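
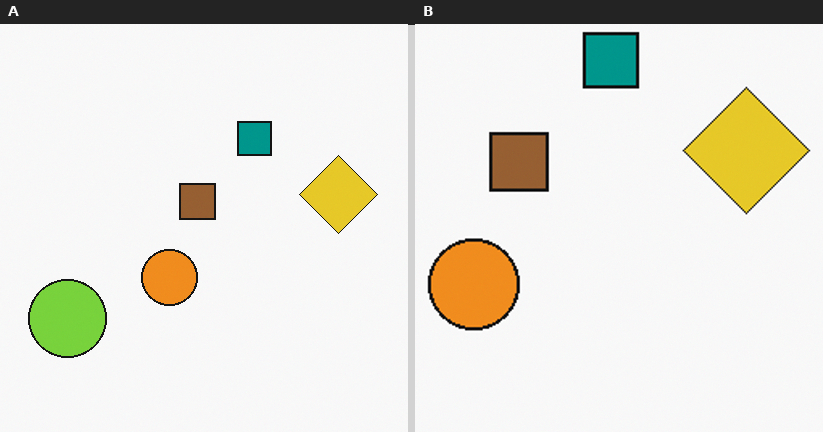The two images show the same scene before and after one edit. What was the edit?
The transformation is: cropped to a modestly smaller region and rescaled.

The visible shapes are larger and the field of view is narrower; shapes near the original edges may be partly or wholly outside the frame — a crop-and-rescale.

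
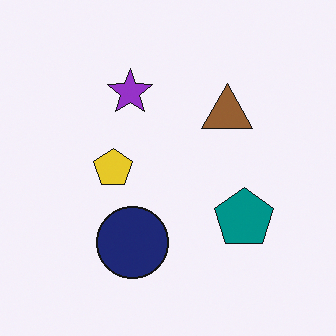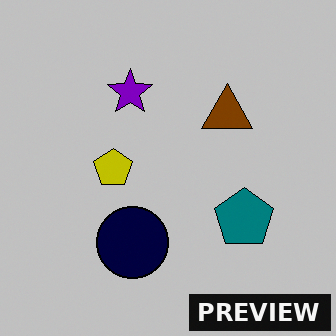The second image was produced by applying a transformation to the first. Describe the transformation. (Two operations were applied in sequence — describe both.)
This is the original image heavily posterized to just a handful of flat colors, then watermarked with the text "PREVIEW" in the lower-right corner.

Each flat color has snapped to a coarser quantized level — most visibly, the near-white background has dropped to a flat grey. A dark label reading "PREVIEW" appears in the lower-right corner.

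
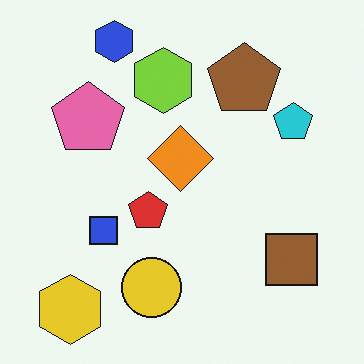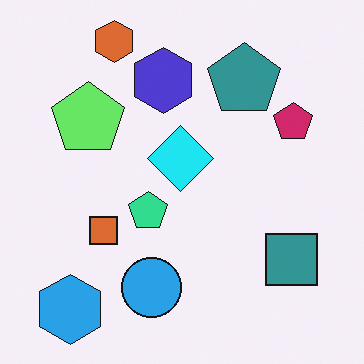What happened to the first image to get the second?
This is the original image hue-shifted noticeably.

Every shape's color has rotated by the same amount around the hue wheel — a uniform hue shift.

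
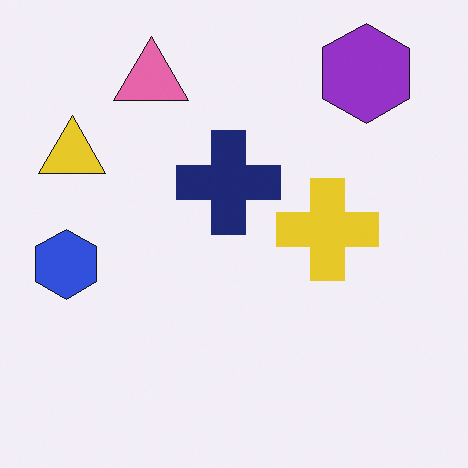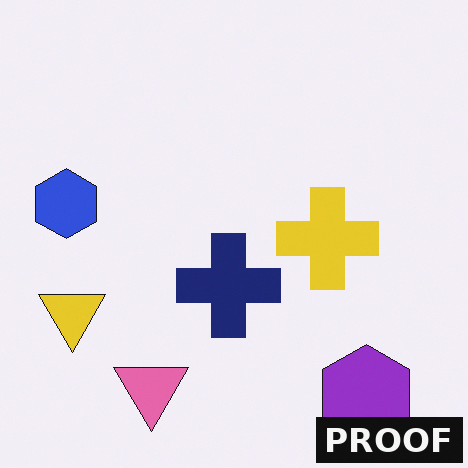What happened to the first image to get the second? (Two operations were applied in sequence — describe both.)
It was flipped vertically (top ↔ bottom), then watermarked with the text "PROOF" in the lower-right corner.

The purple hexagon is in the top-right of the first image and the bottom-right of the second — shapes on opposite sides of the horizontal midline have swapped in a mirror flip. A dark label reading "PROOF" appears in the lower-right corner.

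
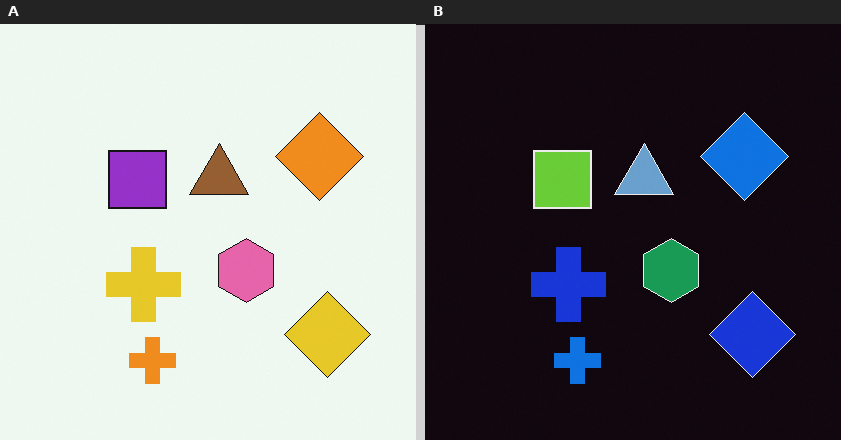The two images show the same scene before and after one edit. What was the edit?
It was color-inverted (negative).

The light background has become dark and every shape's color is its complement — a photographic negative.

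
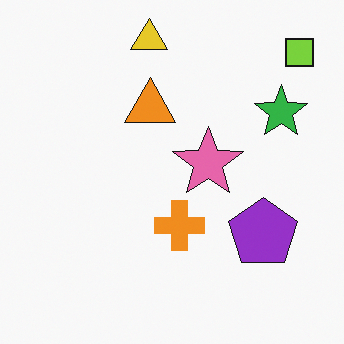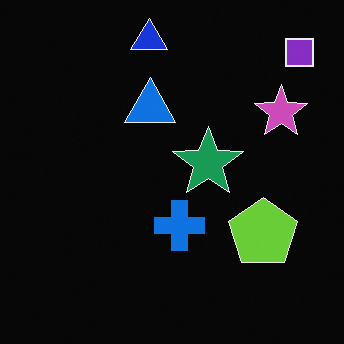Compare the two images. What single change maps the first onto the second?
The second image is the first color-inverted (negative).

The light background has become dark and every shape's color is its complement — a photographic negative.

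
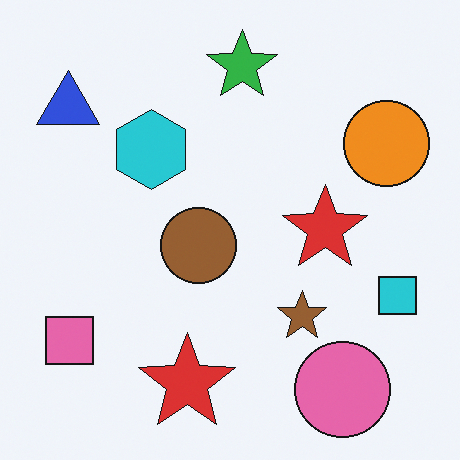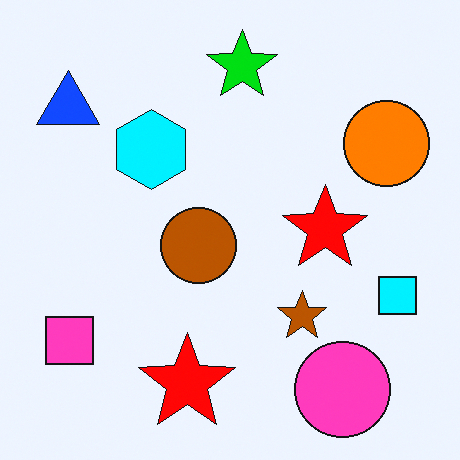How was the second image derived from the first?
This is the original image made much more vivid (saturation change).

All colors are more vivid — a global saturation change.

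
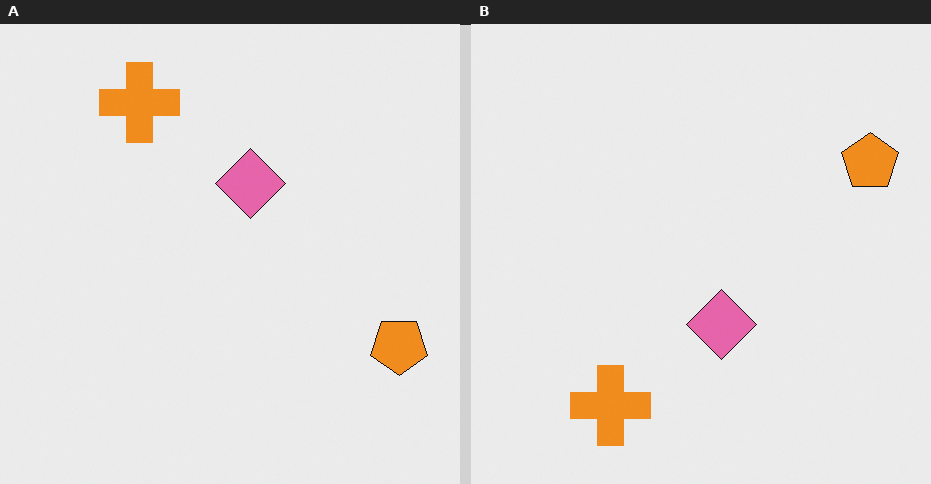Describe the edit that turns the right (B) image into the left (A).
The image was flipped vertically (top ↔ bottom).

The orange cross is in the bottom-left of the right (B) image and the top-left of the left (A) — shapes on opposite sides of the horizontal midline have swapped in a mirror flip.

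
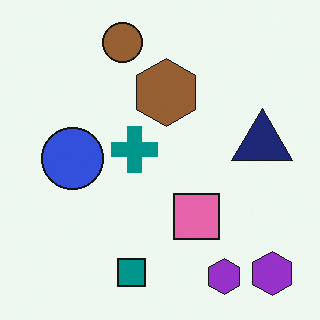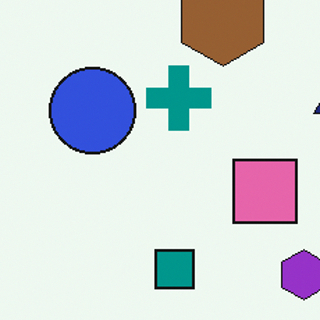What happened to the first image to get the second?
The image was cropped slightly and scaled back up.

The visible shapes are larger and the field of view is narrower; shapes near the original edges may be partly or wholly outside the frame — a crop-and-rescale.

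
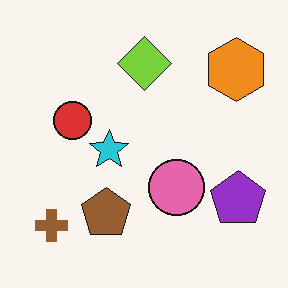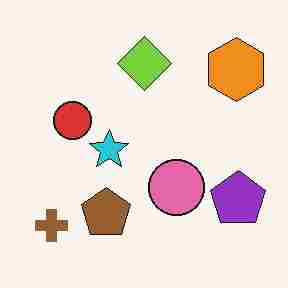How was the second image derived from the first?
It was degraded with heavy JPEG compression.

Blocky 8×8 compression artifacts appear around shape edges and the flat background shows ringing — characteristic JPEG degradation.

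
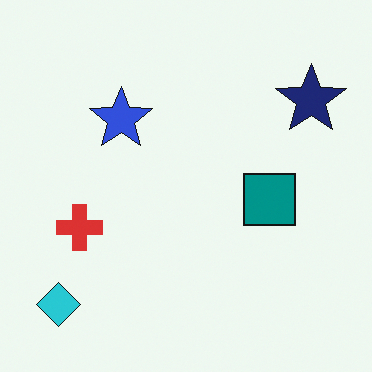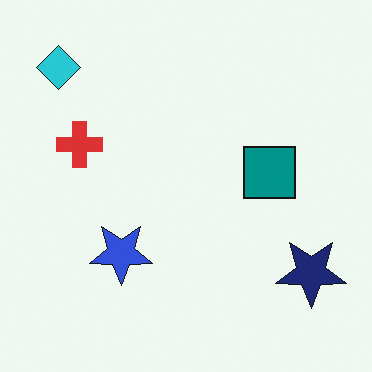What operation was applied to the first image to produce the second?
Flipped vertically (top ↔ bottom).

The cyan diamond is in the bottom-left of the first image and the top-left of the second — shapes on opposite sides of the horizontal midline have swapped in a mirror flip.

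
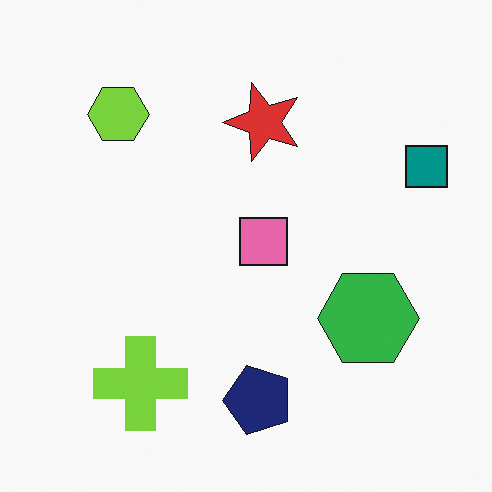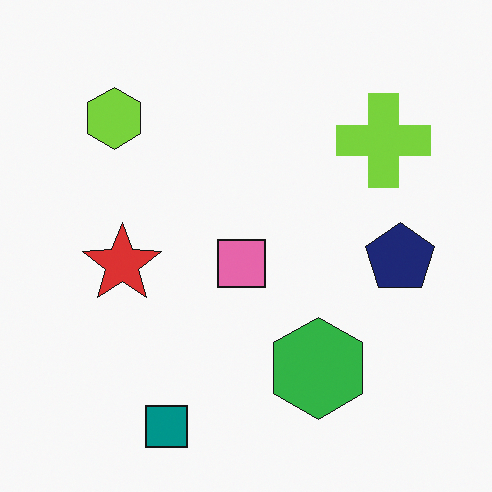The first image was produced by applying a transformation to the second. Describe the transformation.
The transformation is: transposed (reflected across the top-left ↔ bottom-right diagonal).

Shapes have swapped their row and column positions — what was in the top-right is now in the bottom-left — a diagonal reflection.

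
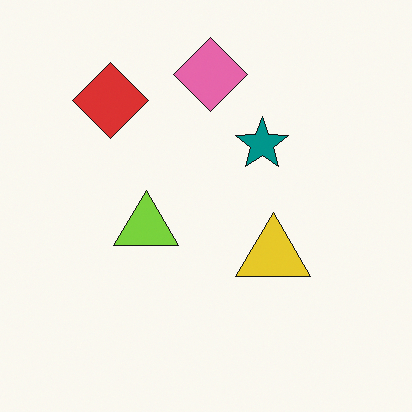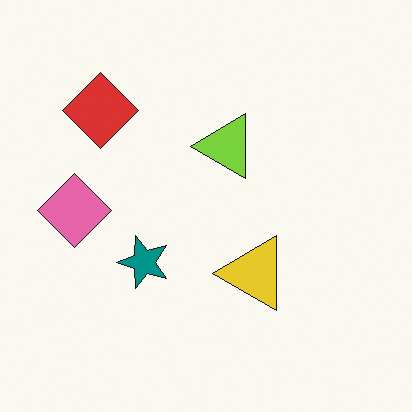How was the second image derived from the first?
The second image is the first transposed (reflected across the top-left ↔ bottom-right diagonal).

Shapes have swapped their row and column positions — what was in the top-right is now in the bottom-left — a diagonal reflection.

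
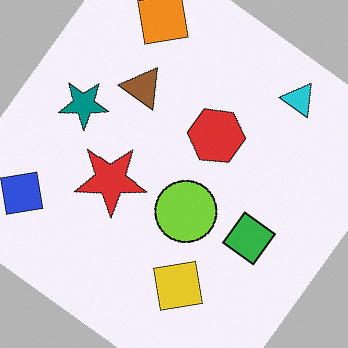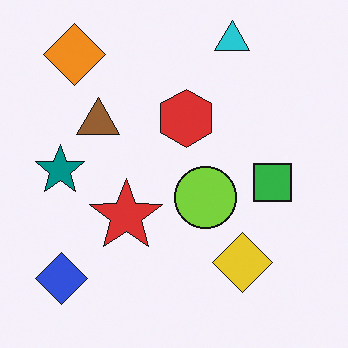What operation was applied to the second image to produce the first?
This is the original image rotated clockwise by a large amount — several tens of degrees.

Every shape is tilted by the same angle and the image corners show triangular fill wedges — a whole-image rotation by a non-right angle.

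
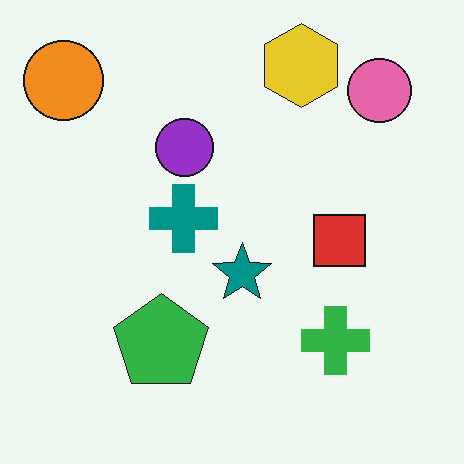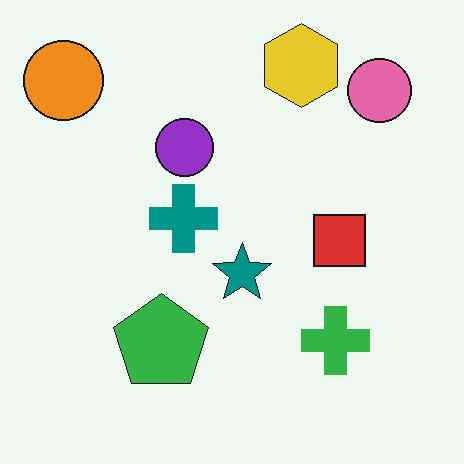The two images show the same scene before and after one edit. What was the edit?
The transformation is: given moderate JPEG compression.

Blocky 8×8 compression artifacts appear around shape edges and the flat background shows ringing — characteristic JPEG degradation.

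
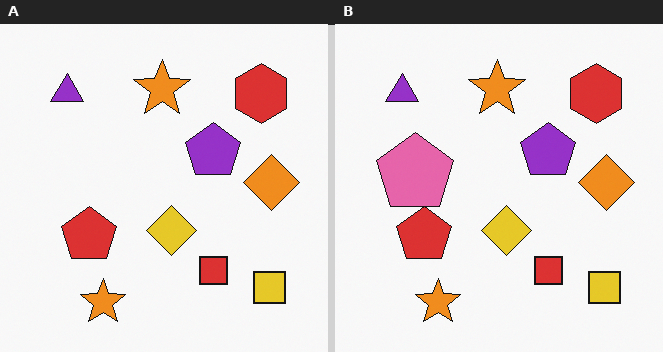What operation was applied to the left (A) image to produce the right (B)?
The transformation is: overlaid with an additional pink pentagon.

A pink pentagon appears in the right (B) image that is absent from the left (A).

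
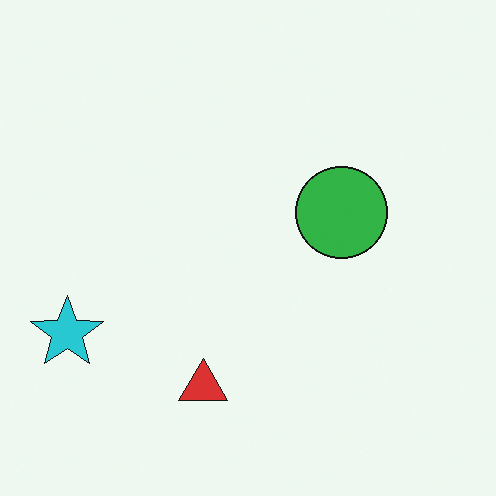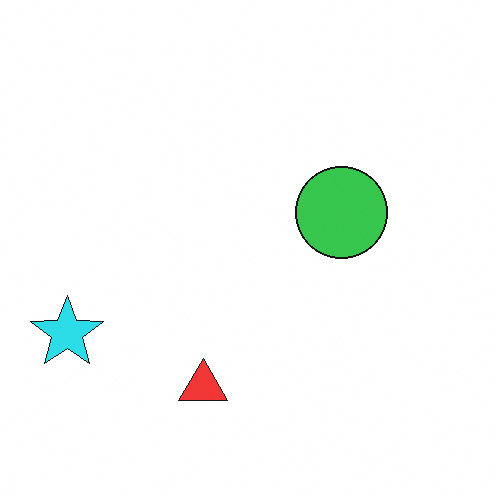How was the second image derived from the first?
The transformation is: slightly brightened.

Every pixel — background and shapes alike — is uniformly brightened.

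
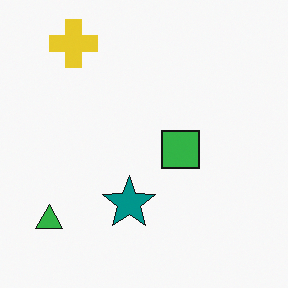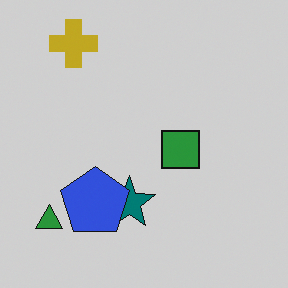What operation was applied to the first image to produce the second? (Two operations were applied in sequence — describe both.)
The image was slightly darkened, then overlaid with an additional blue pentagon.

Every pixel — background and shapes alike — is uniformly darkened. A blue pentagon appears in the second image that is absent from the first.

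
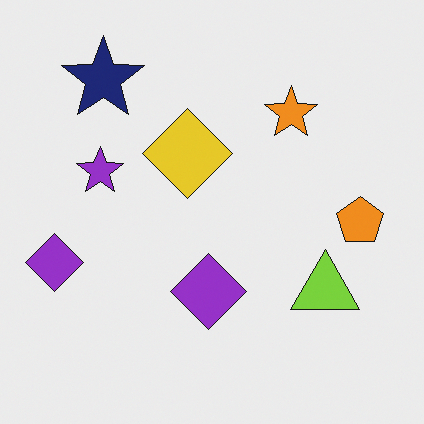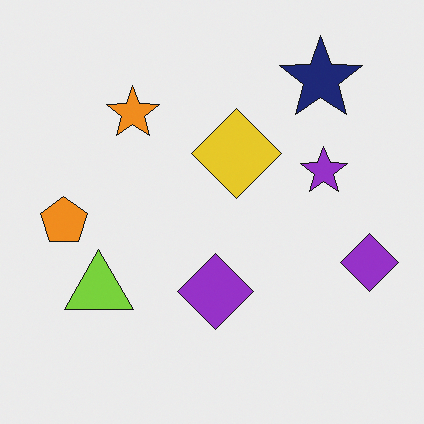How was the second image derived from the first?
The transformation is: flipped horizontally (left ↔ right).

The orange pentagon is in the right of the first image and the left of the second — shapes on opposite sides of the vertical midline have swapped in a mirror flip.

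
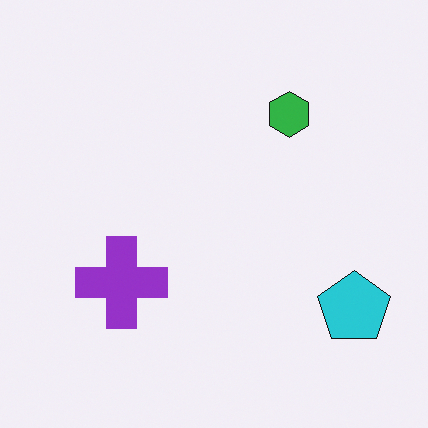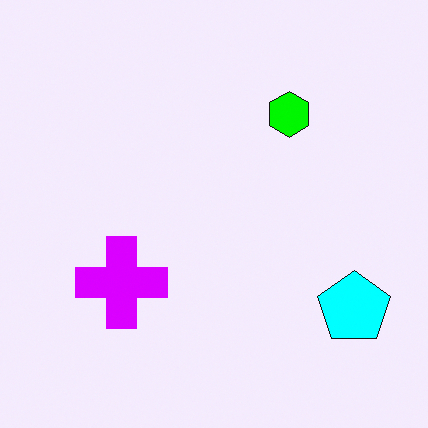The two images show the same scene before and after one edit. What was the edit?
The transformation is: made much more vivid (saturation change).

All colors are more vivid — a global saturation change.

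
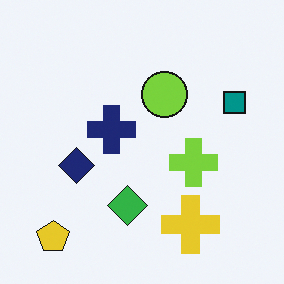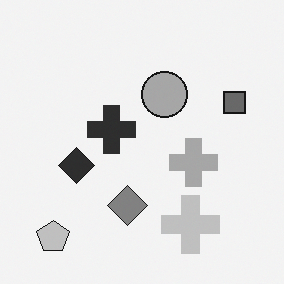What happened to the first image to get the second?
It was converted to grayscale.

All color is removed — every shape is now a shade of grey.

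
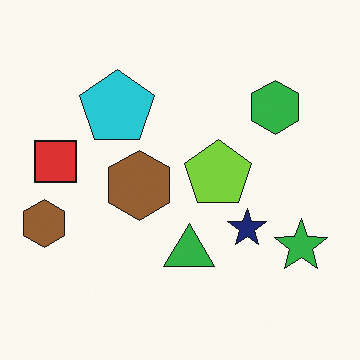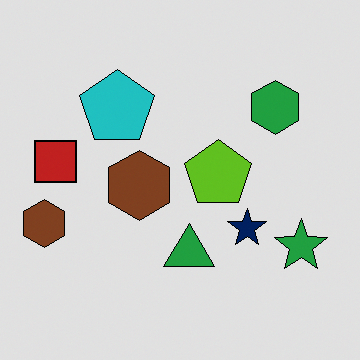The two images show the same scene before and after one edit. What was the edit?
The second image is the first posterized to a reduced palette.

Each flat color has snapped to a coarser quantized level — most visibly, the near-white background has dropped to a flat grey.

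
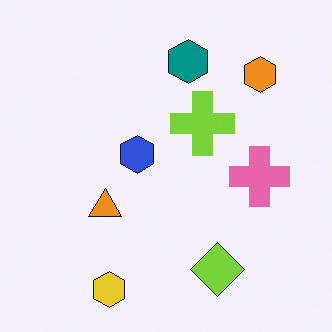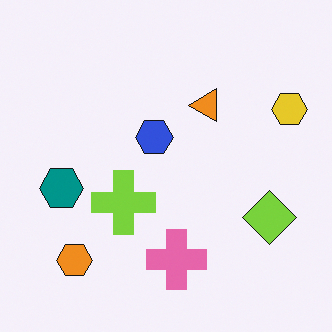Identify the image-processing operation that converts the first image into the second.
Transposed (reflected across the top-left ↔ bottom-right diagonal).

Shapes have swapped their row and column positions — what was in the top-right is now in the bottom-left — a diagonal reflection.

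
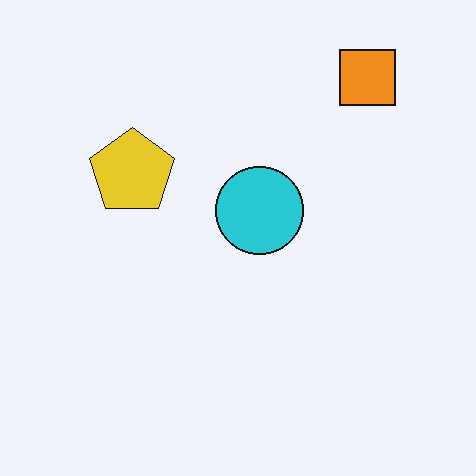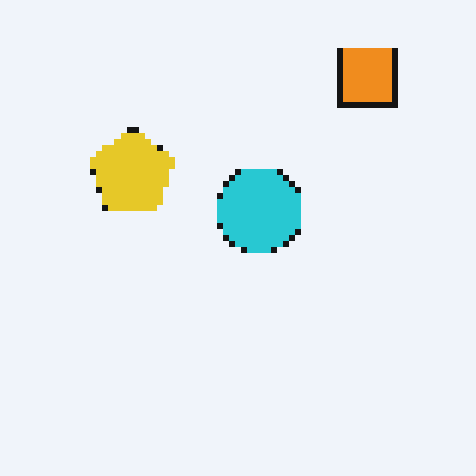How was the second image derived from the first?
This is the original image pixelated into visible square blocks.

Shapes are reduced to large square blocks; fine edges and outlines are lost — a downscale-then-upscale (mosaic) effect.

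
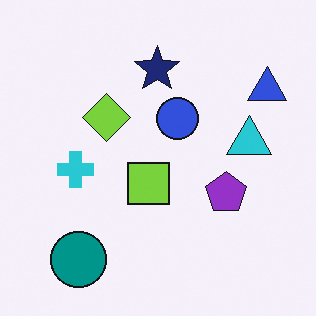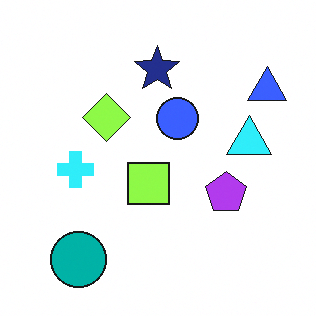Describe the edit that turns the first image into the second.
This is the original image brightened a little.

Every pixel — background and shapes alike — is uniformly brightened.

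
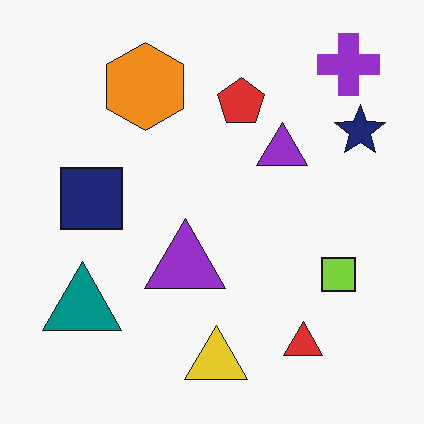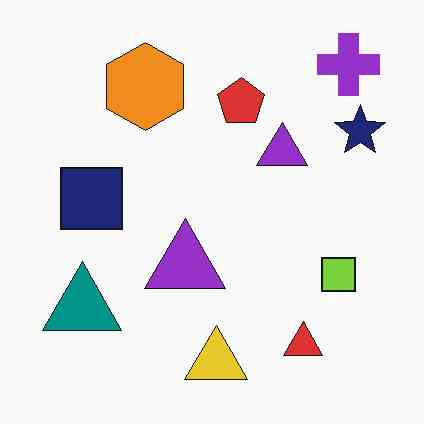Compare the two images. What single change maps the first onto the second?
The second image is the first given moderate JPEG compression.

Blocky 8×8 compression artifacts appear around shape edges and the flat background shows ringing — characteristic JPEG degradation.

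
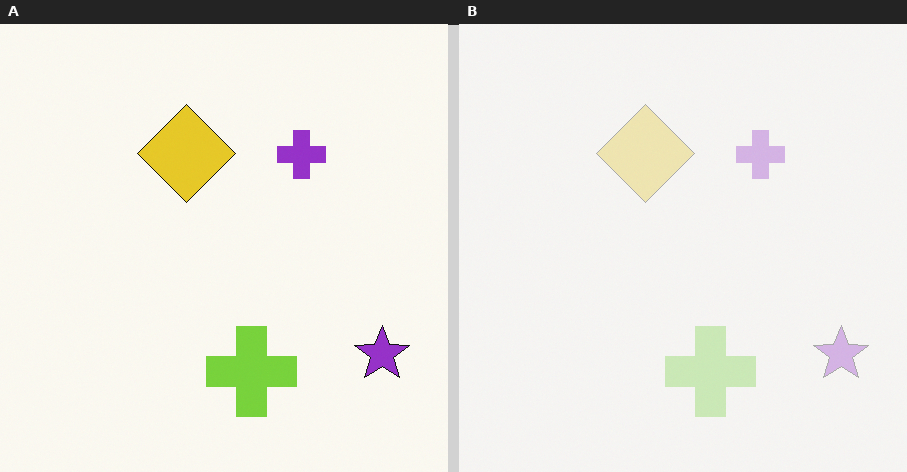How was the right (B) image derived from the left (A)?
The right (B) image is the left (A) given much lower contrast.

Tones are pushed toward mid-grey across the whole image — a global contrast change.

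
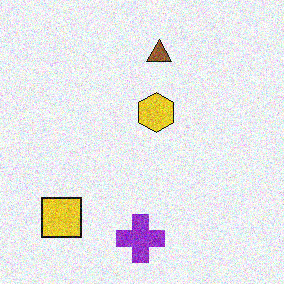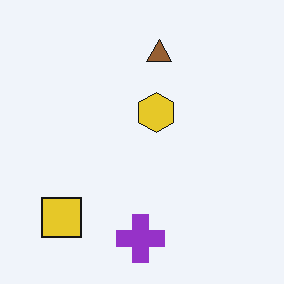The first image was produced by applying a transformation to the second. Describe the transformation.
The transformation is: degraded with moderate additive noise.

Random speckle covers the whole image, including the flat background.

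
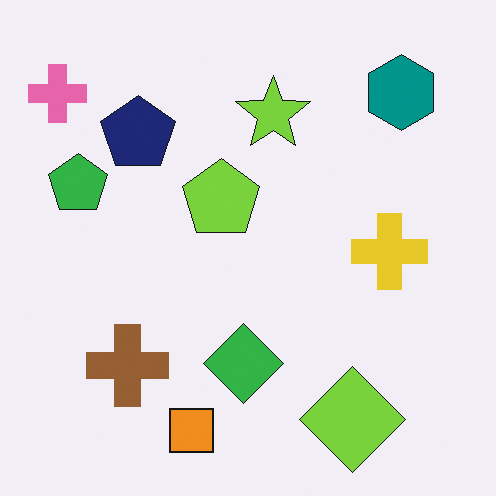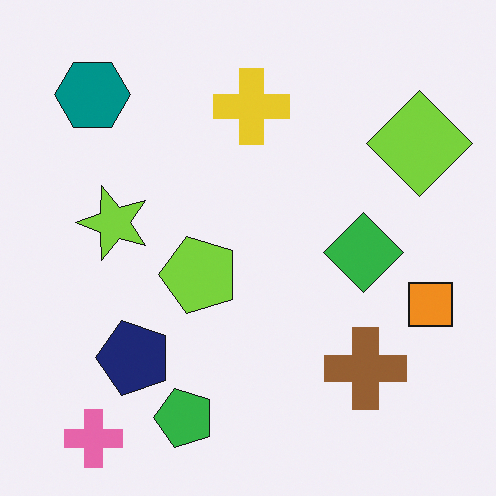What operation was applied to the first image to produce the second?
Rotated 90° counter-clockwise.

The pink cross sits in the top-left of the first image and the bottom-left of the second — consistent with a whole-image 90° counter-clockwise rotation.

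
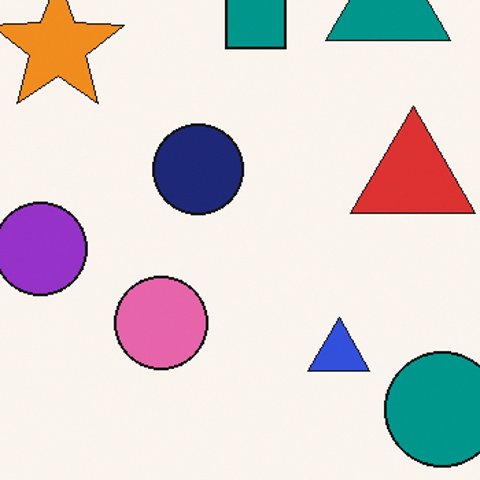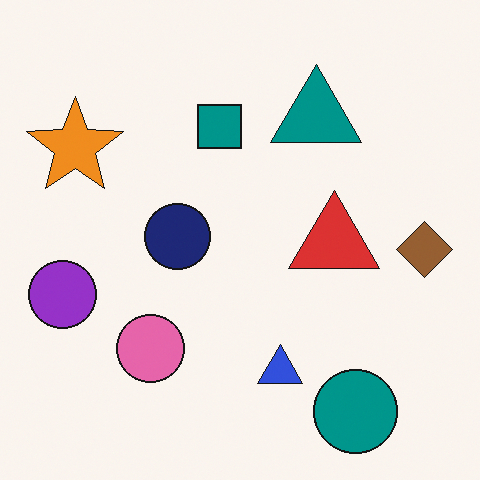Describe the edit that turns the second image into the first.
The first image is the second cropped to a modestly smaller region and rescaled.

The visible shapes are larger and the field of view is narrower; shapes near the original edges may be partly or wholly outside the frame — a crop-and-rescale.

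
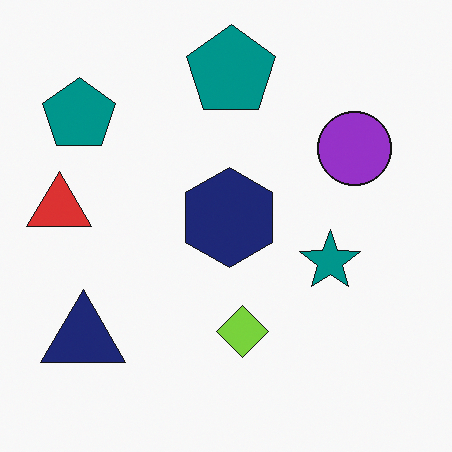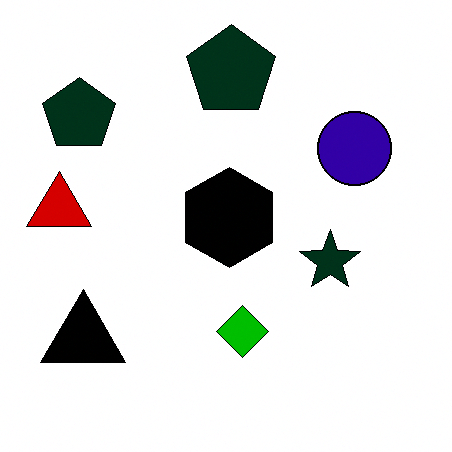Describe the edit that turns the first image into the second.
The image was boosted in contrast.

Tones are pushed away from mid-grey across the whole image — a global contrast change.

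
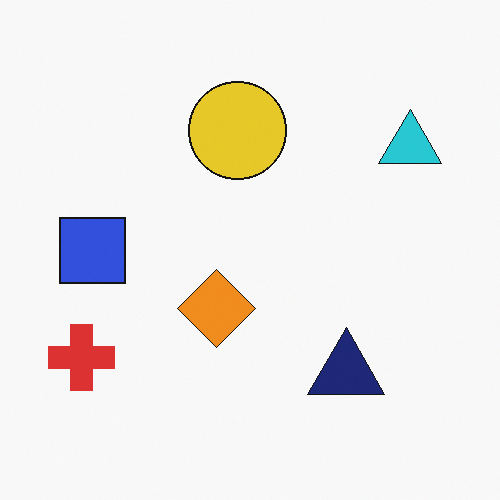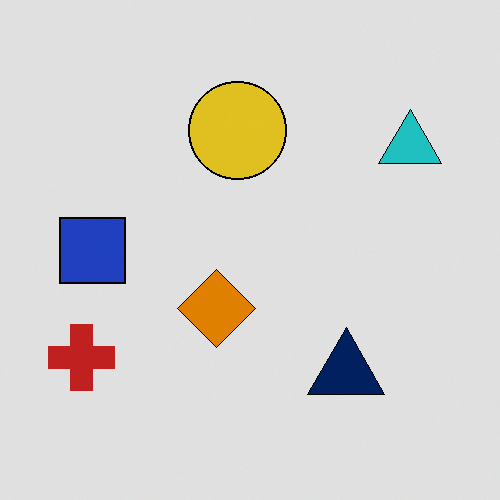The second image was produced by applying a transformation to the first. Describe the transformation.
This is the original image moderately posterized.

Each flat color has snapped to a coarser quantized level — most visibly, the near-white background has dropped to a flat grey.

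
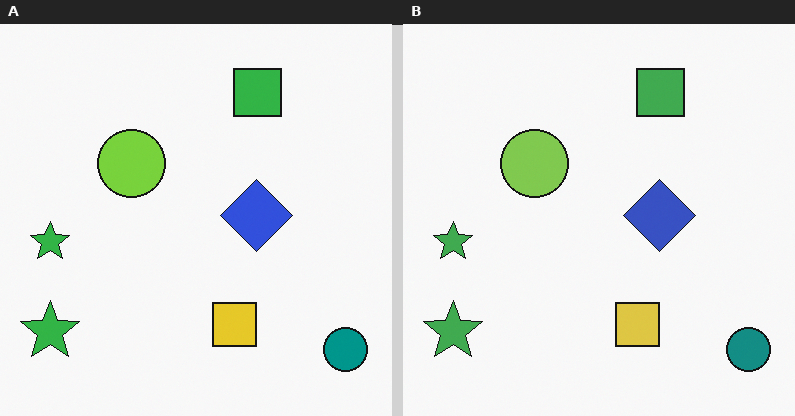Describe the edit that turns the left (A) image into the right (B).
The image was slightly desaturated.

All colors are more muted and greyish — a global saturation change.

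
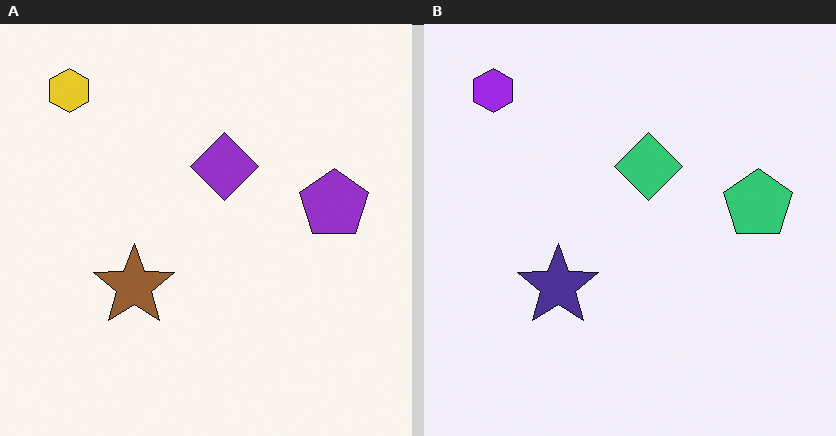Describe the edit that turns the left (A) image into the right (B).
Hue-shifted by a large amount.

Every shape's color has rotated by the same amount around the hue wheel — a uniform hue shift.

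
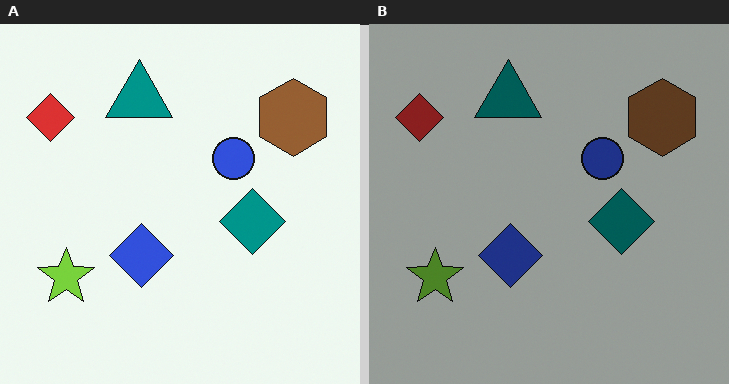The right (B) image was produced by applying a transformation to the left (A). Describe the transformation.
The image was darkened a lot.

Every pixel — background and shapes alike — is uniformly darkened.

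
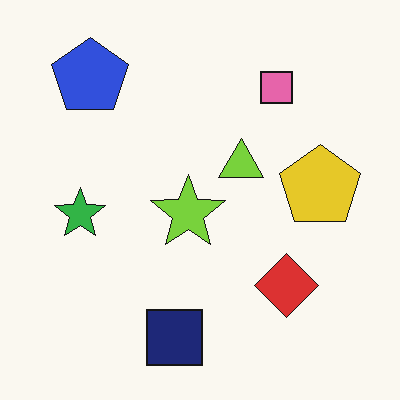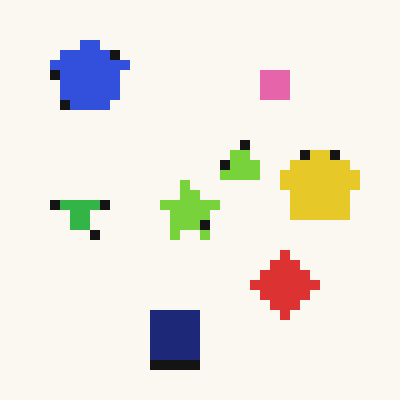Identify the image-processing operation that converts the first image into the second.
The image was coarsely pixelated.

Shapes are reduced to large square blocks; fine edges and outlines are lost — a downscale-then-upscale (mosaic) effect.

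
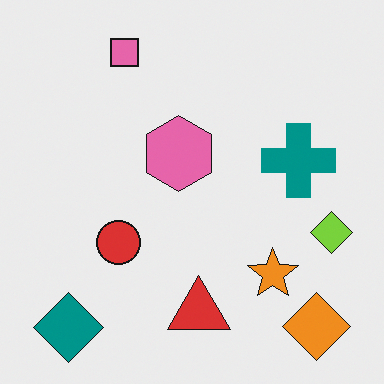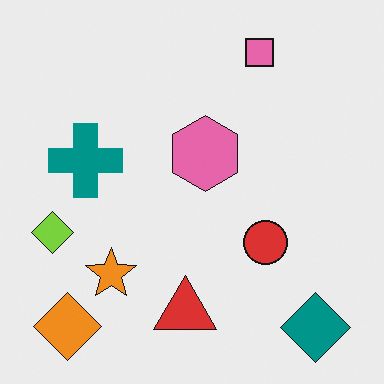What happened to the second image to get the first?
The image was flipped horizontally (left ↔ right).

The lime diamond is in the left of the second image and the right of the first — shapes on opposite sides of the vertical midline have swapped in a mirror flip.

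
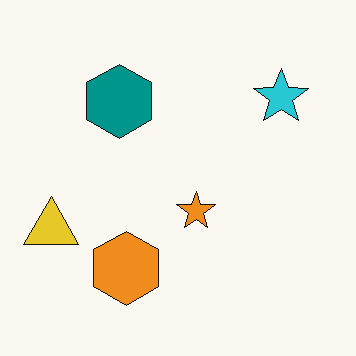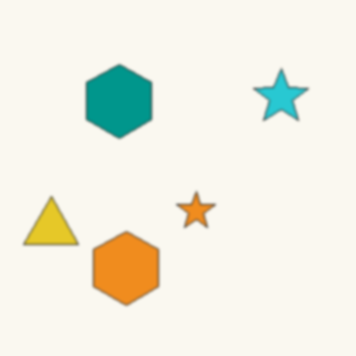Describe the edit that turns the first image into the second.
The transformation is: lightly blurred.

Shape edges and outlines are uniformly softened across the whole image.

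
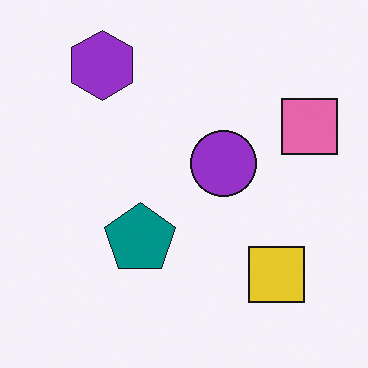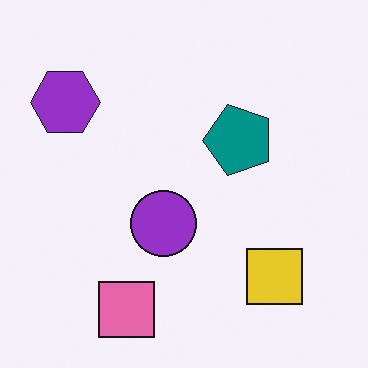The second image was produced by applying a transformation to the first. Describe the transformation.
The image was transposed (reflected across the top-left ↔ bottom-right diagonal).

Shapes have swapped their row and column positions — what was in the top-right is now in the bottom-left — a diagonal reflection.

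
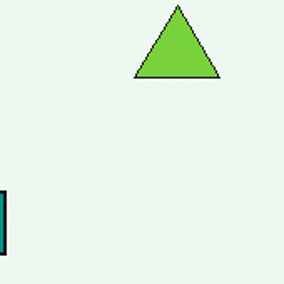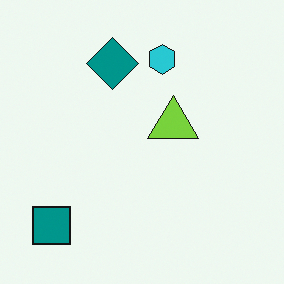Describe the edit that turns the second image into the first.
The first image is the second cropped to a noticeably smaller region and rescaled.

The visible shapes are larger and the field of view is narrower; shapes near the original edges may be partly or wholly outside the frame — a crop-and-rescale.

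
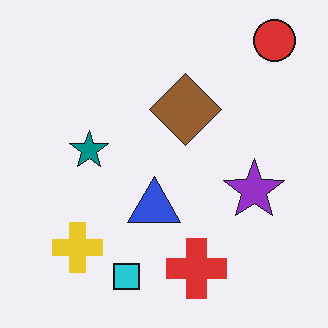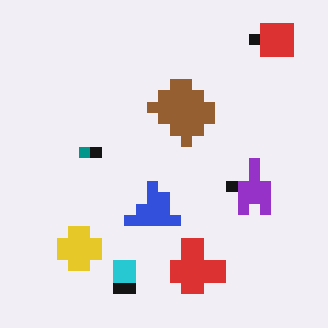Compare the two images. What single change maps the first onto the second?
The second image is the first heavily pixelated into large blocks.

Shapes are reduced to large square blocks; fine edges and outlines are lost — a downscale-then-upscale (mosaic) effect.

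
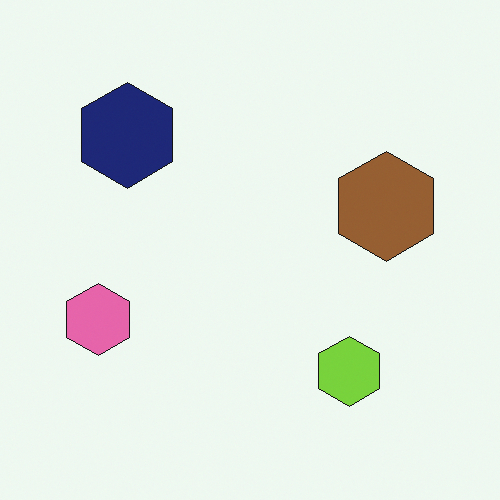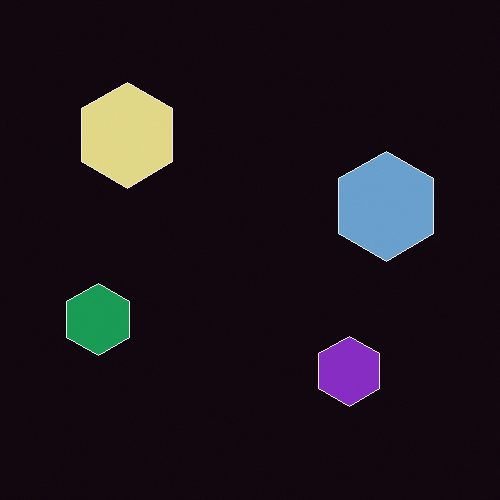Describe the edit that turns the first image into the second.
The transformation is: color-inverted (negative).

The light background has become dark and every shape's color is its complement — a photographic negative.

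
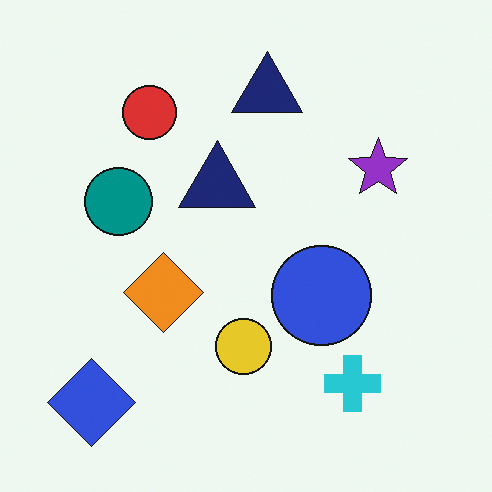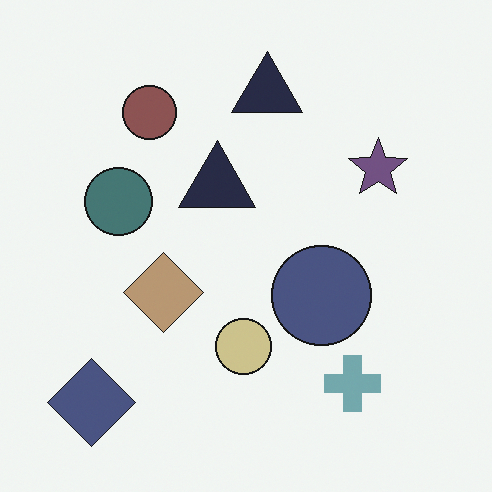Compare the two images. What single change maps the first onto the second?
The transformation is: heavily desaturated.

All colors are more muted and greyish — a global saturation change.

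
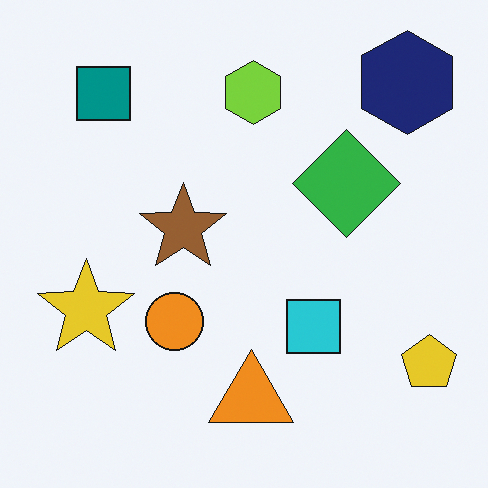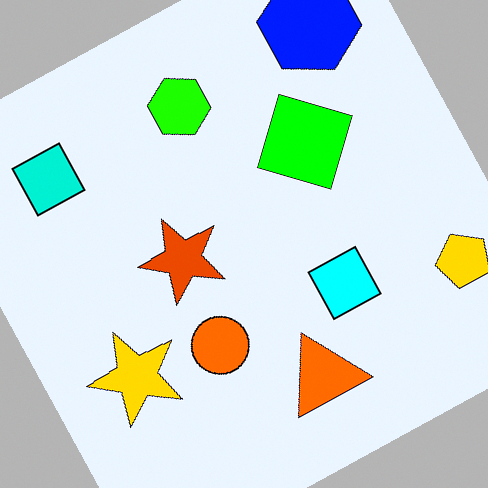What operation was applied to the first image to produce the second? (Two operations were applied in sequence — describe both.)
The image was rotated counter-clockwise by a moderate amount, then made much more vivid (saturation change).

Every shape is tilted by the same angle and the image corners show triangular fill wedges — a whole-image rotation by a non-right angle. All colors are more vivid — a global saturation change.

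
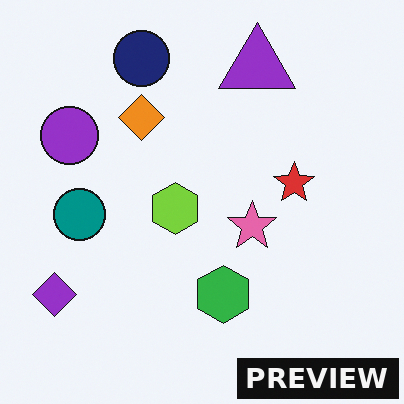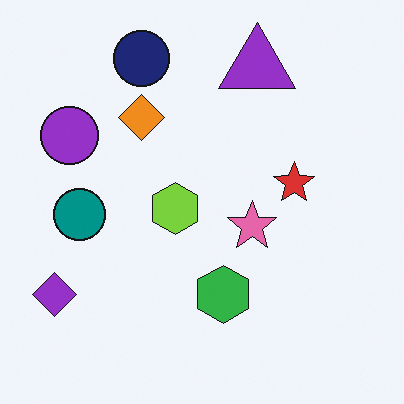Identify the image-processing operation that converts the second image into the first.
This is the original image watermarked with the text "PREVIEW" in the lower-right corner.

A dark label reading "PREVIEW" appears in the lower-right corner.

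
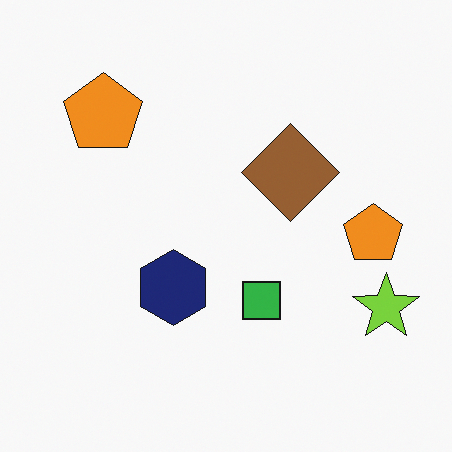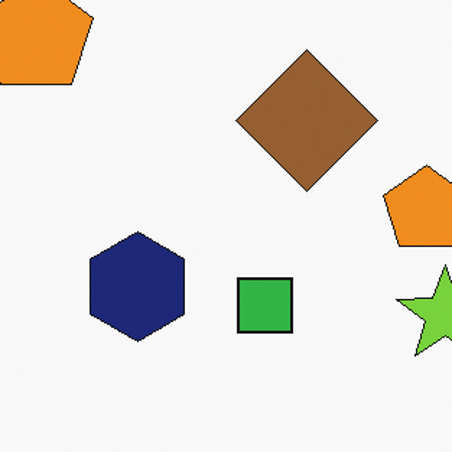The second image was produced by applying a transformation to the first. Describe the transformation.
The second image is the first cropped slightly and scaled back up.

The visible shapes are larger and the field of view is narrower; shapes near the original edges may be partly or wholly outside the frame — a crop-and-rescale.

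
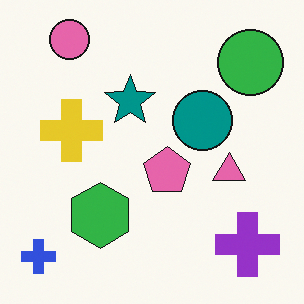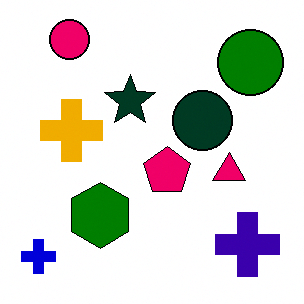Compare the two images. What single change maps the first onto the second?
The second image is the first boosted in contrast.

Tones are pushed away from mid-grey across the whole image — a global contrast change.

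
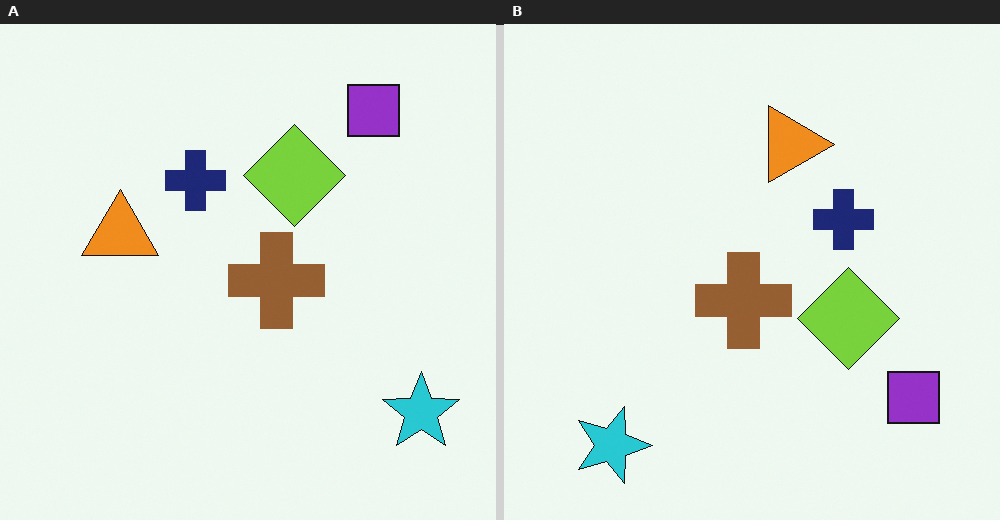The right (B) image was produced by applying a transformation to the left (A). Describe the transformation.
Rotated 90° clockwise.

The cyan star sits in the bottom-right of the left (A) image and the bottom-left of the right (B) — consistent with a whole-image 90° clockwise rotation.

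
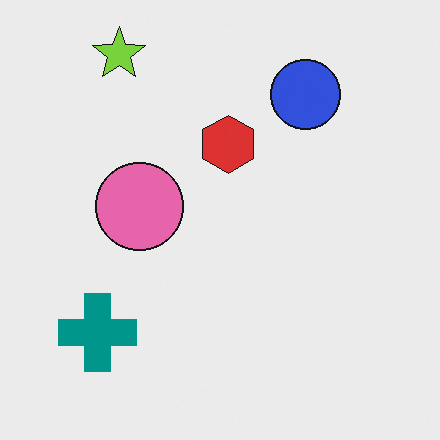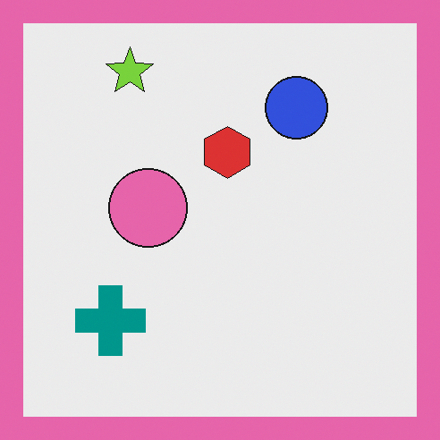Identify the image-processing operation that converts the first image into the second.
Framed with a pink border.

A solid pink frame runs around the edge of the second image, with the content slightly shrunk inside it.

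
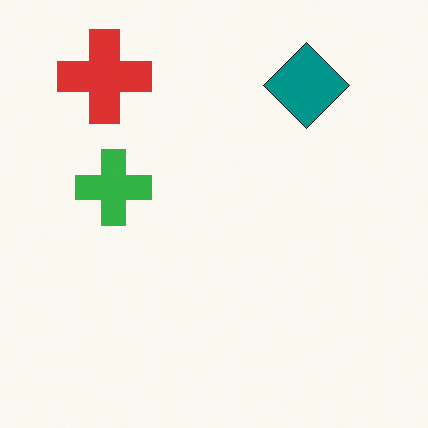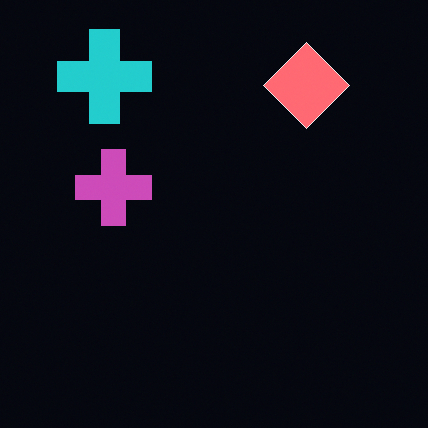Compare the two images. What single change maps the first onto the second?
The image was color-inverted (negative).

The light background has become dark and every shape's color is its complement — a photographic negative.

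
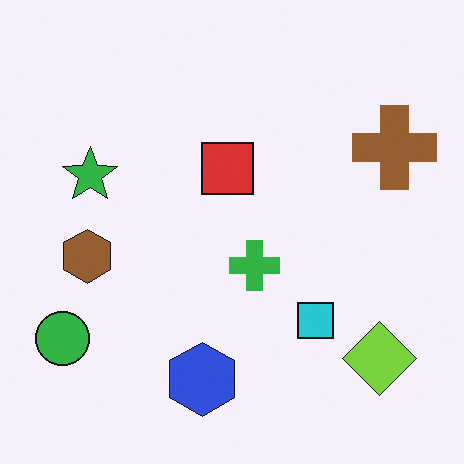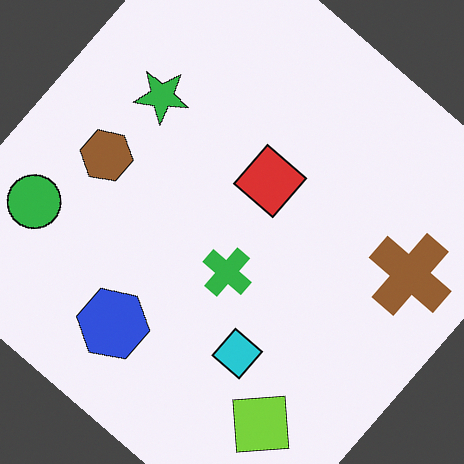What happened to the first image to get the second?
This is the original image rotated clockwise by a large amount — several tens of degrees.

Every shape is tilted by the same angle and the image corners show triangular fill wedges — a whole-image rotation by a non-right angle.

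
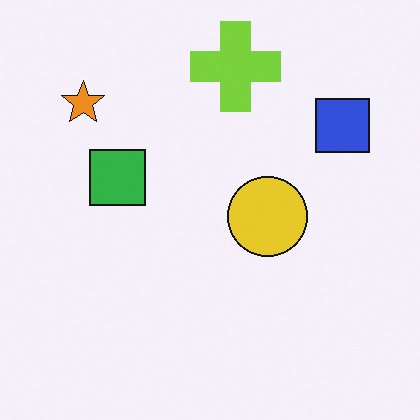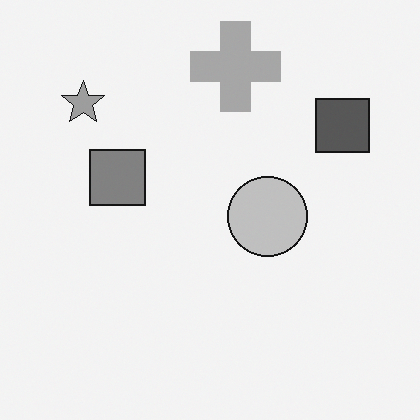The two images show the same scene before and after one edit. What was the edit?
Converted to grayscale.

All color is removed — every shape is now a shade of grey.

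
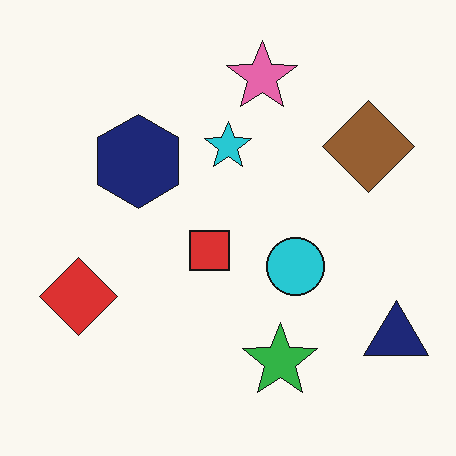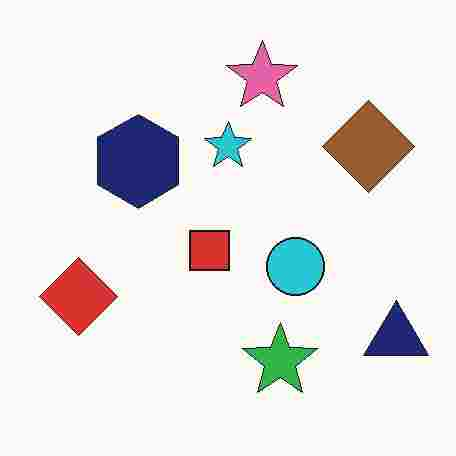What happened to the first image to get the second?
The image was heavily JPEG-compressed with obvious blocking artifacts.

Blocky 8×8 compression artifacts appear around shape edges and the flat background shows ringing — characteristic JPEG degradation.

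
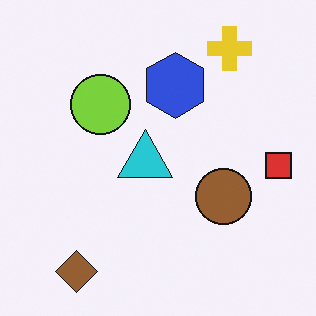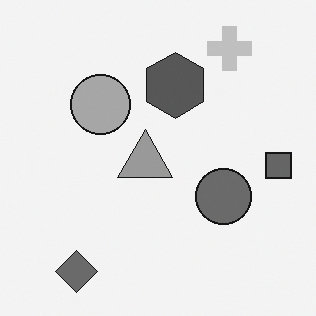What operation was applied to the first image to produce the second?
This is the original image converted to grayscale.

All color is removed — every shape is now a shade of grey.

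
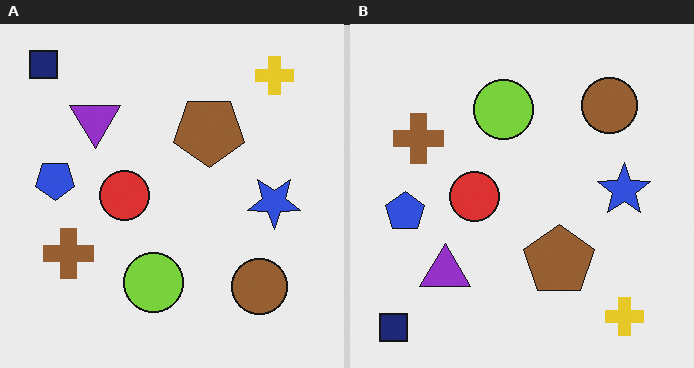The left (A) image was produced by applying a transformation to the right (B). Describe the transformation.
The left (A) image is the right (B) flipped vertically (top ↔ bottom).

The navy square is in the bottom-left of the right (B) image and the top-left of the left (A) — shapes on opposite sides of the horizontal midline have swapped in a mirror flip.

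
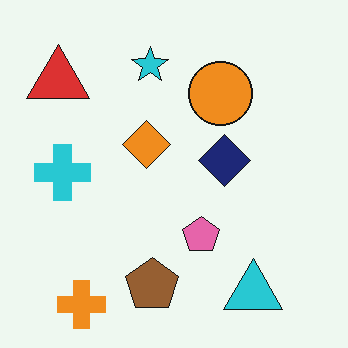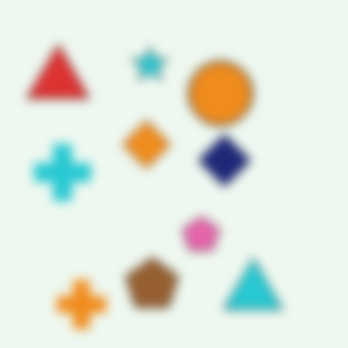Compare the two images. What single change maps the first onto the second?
The transformation is: heavily blurred.

Shape edges and outlines are uniformly softened across the whole image.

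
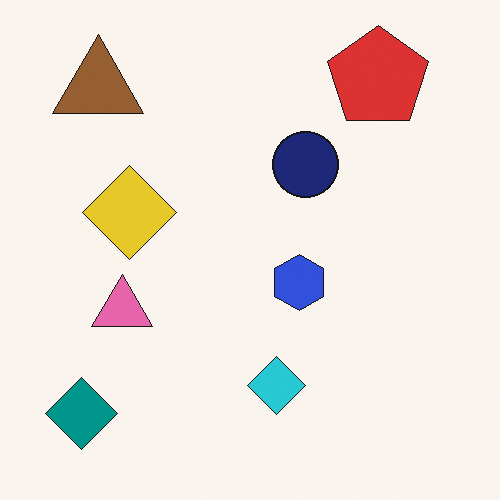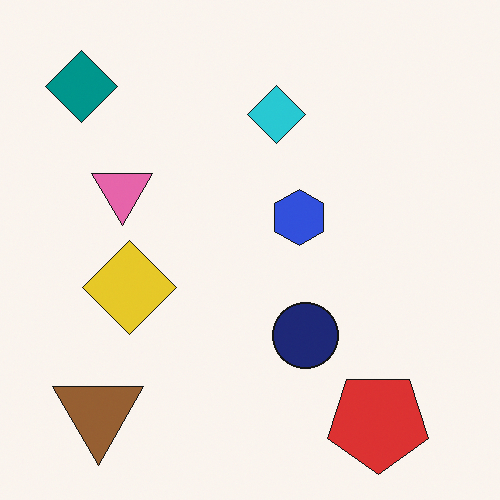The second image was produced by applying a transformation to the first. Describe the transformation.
The transformation is: flipped vertically (top ↔ bottom).

The red pentagon is in the top-right of the first image and the bottom-right of the second — shapes on opposite sides of the horizontal midline have swapped in a mirror flip.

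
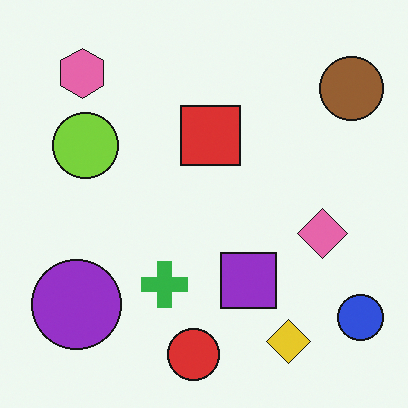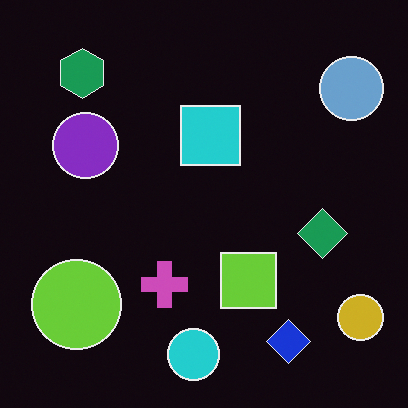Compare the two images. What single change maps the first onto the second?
It was color-inverted (negative).

The light background has become dark and every shape's color is its complement — a photographic negative.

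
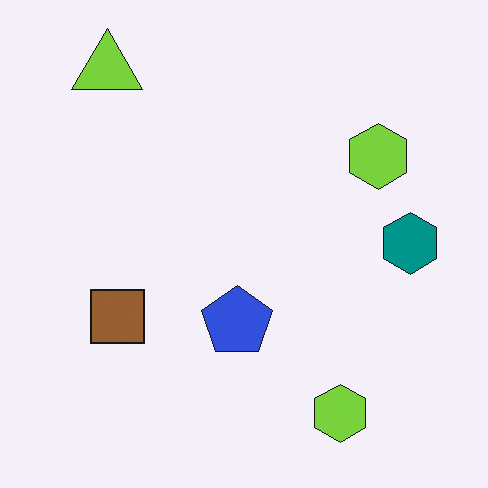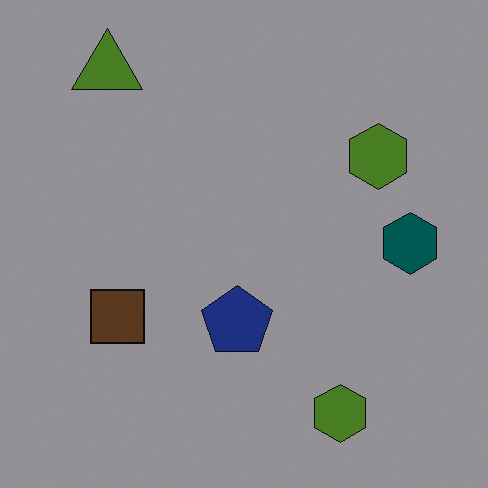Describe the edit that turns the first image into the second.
The image was darkened a lot.

Every pixel — background and shapes alike — is uniformly darkened.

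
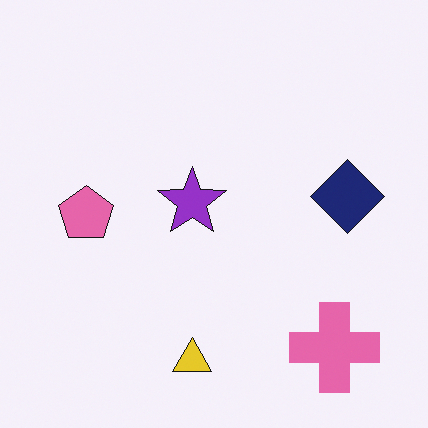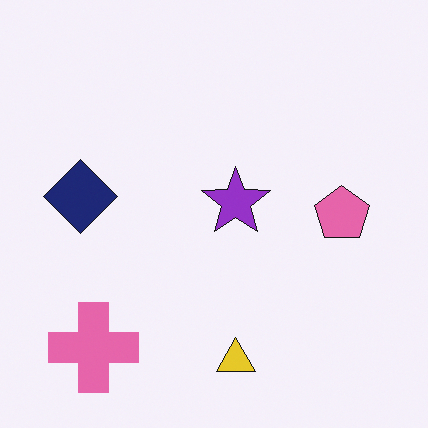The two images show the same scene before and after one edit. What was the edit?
The image was flipped horizontally (left ↔ right).

The navy diamond is in the right of the first image and the left of the second — shapes on opposite sides of the vertical midline have swapped in a mirror flip.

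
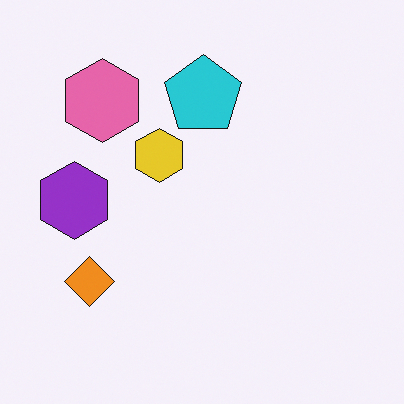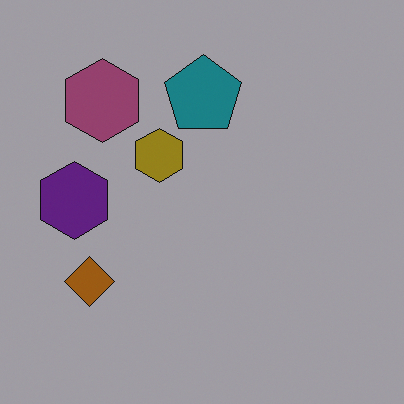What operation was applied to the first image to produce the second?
Noticeably darkened.

Every pixel — background and shapes alike — is uniformly darkened.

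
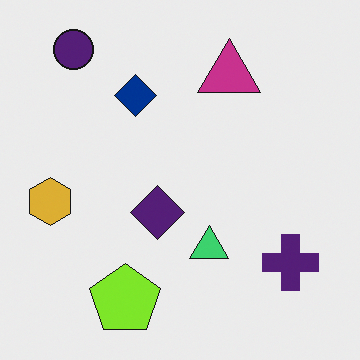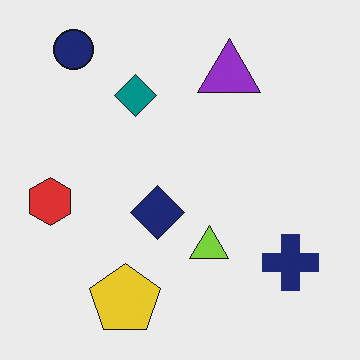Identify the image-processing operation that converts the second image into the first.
This is the original image hue-shifted by a small amount.

Every shape's color has rotated by the same amount around the hue wheel — a uniform hue shift.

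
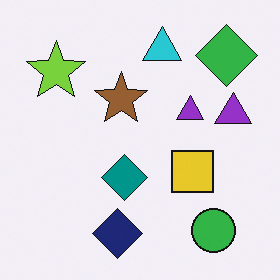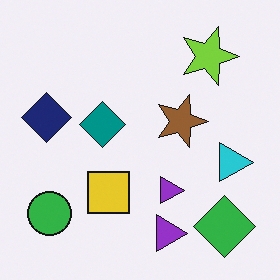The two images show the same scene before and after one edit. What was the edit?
It was rotated 90° clockwise.

The green diamond sits in the top-right of the first image and the bottom-right of the second — consistent with a whole-image 90° clockwise rotation.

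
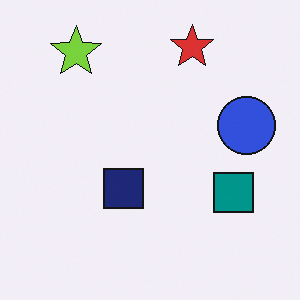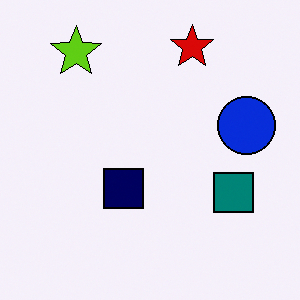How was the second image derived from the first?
The transformation is: given slightly increased contrast.

Tones are pushed away from mid-grey across the whole image — a global contrast change.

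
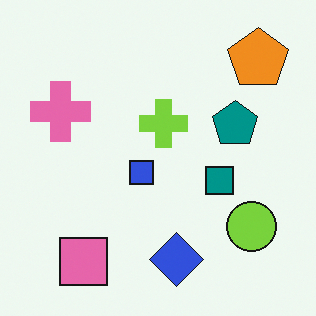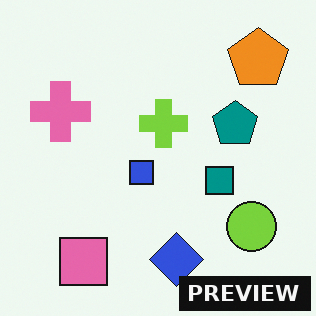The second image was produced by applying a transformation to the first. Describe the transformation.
The transformation is: watermarked with the text "PREVIEW" in the lower-right corner.

A dark label reading "PREVIEW" appears in the lower-right corner.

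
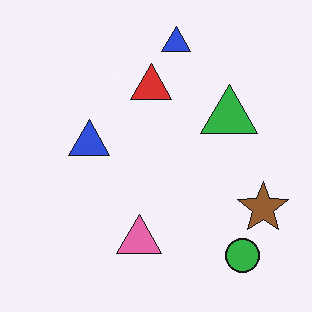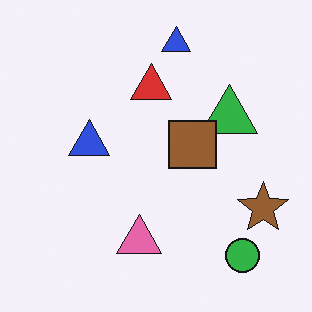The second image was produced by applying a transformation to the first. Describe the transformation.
The second image is the first overlaid with an additional brown square.

A brown square appears in the second image that is absent from the first.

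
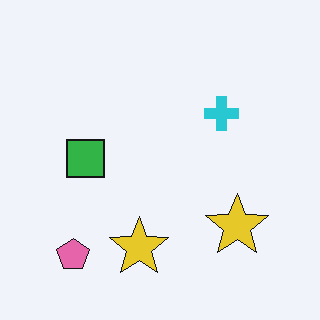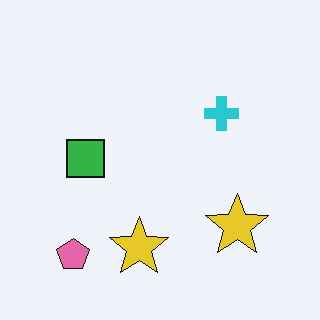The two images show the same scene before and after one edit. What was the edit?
The image was JPEG-compressed with visible artifacts.

Blocky 8×8 compression artifacts appear around shape edges and the flat background shows ringing — characteristic JPEG degradation.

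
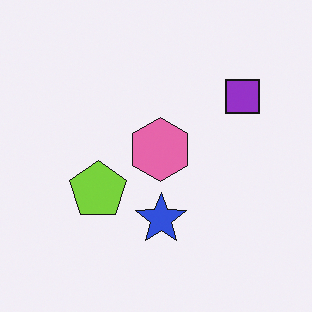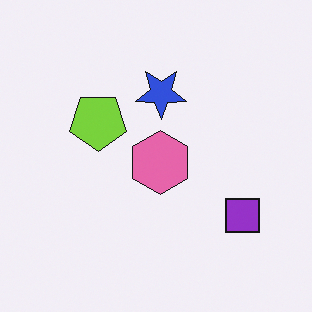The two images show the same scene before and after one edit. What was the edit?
It was flipped vertically (top ↔ bottom).

The blue star is in the bottom of the first image and the top of the second — shapes on opposite sides of the horizontal midline have swapped in a mirror flip.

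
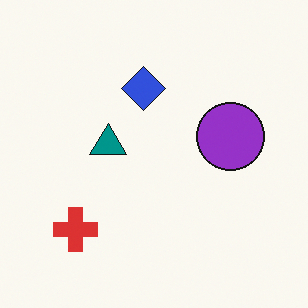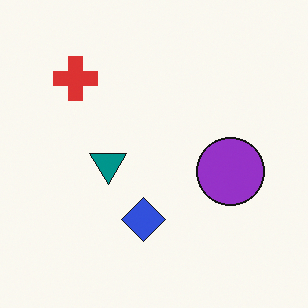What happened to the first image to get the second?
The image was flipped vertically (top ↔ bottom).

The red cross is in the bottom-left of the first image and the top-left of the second — shapes on opposite sides of the horizontal midline have swapped in a mirror flip.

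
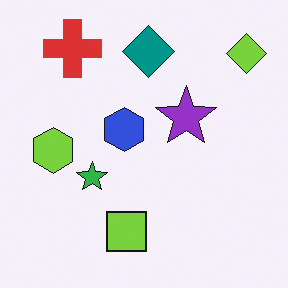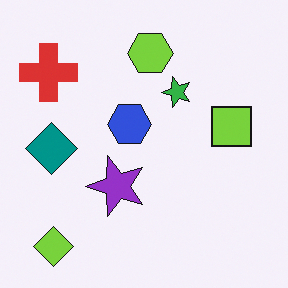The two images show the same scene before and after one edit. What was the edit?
Transposed (reflected across the top-left ↔ bottom-right diagonal).

Shapes have swapped their row and column positions — what was in the top-right is now in the bottom-left — a diagonal reflection.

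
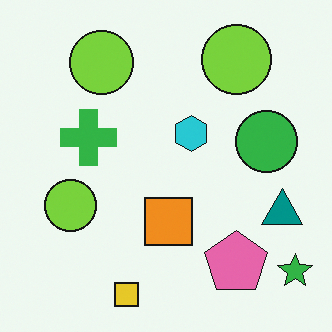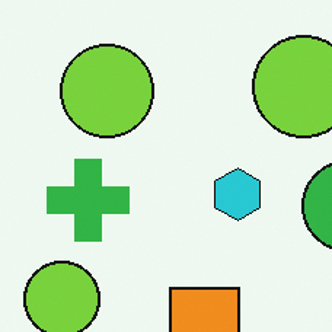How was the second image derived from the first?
This is the original image cropped slightly and scaled back up.

The visible shapes are larger and the field of view is narrower; shapes near the original edges may be partly or wholly outside the frame — a crop-and-rescale.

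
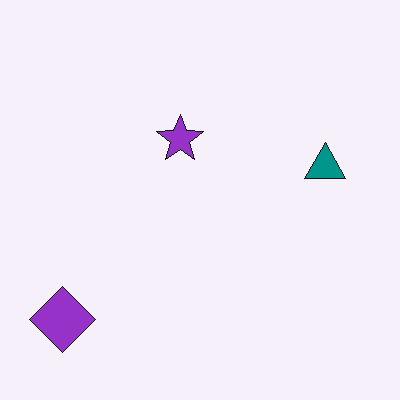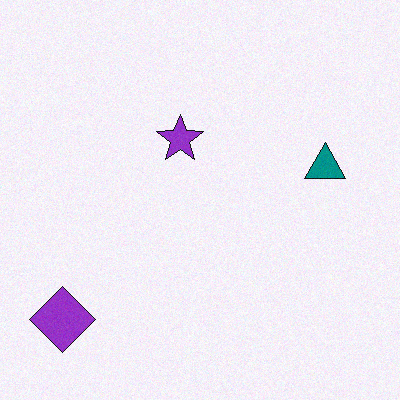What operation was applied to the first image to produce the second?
The second image is the first degraded with a light layer of grain.

Random speckle covers the whole image, including the flat background.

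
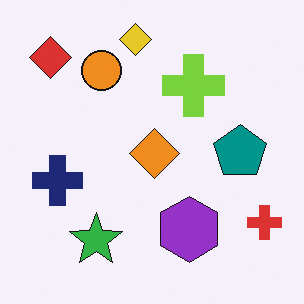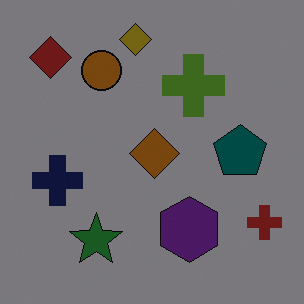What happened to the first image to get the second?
Darkened a lot.

Every pixel — background and shapes alike — is uniformly darkened.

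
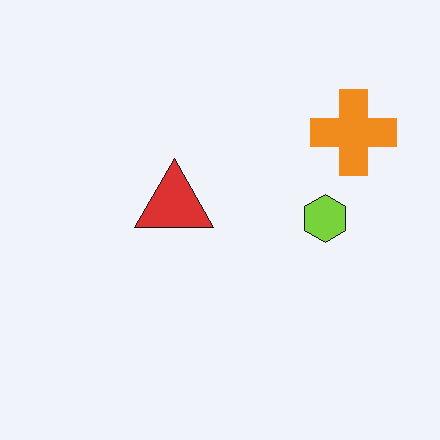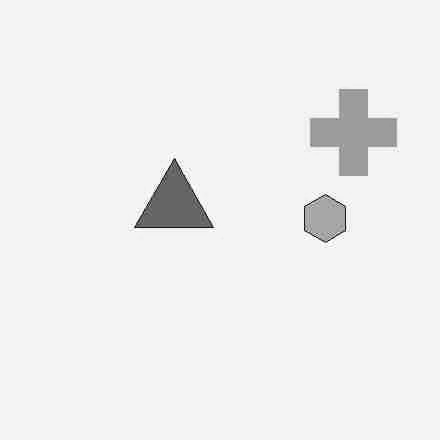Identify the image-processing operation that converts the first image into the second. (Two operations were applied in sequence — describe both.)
This is the original image heavily JPEG-compressed with obvious blocking artifacts, then converted to grayscale.

Blocky 8×8 compression artifacts appear around shape edges and the flat background shows ringing — characteristic JPEG degradation. All color is removed — every shape is now a shade of grey.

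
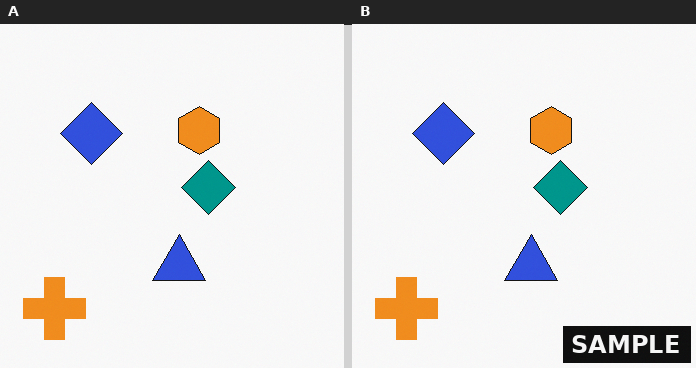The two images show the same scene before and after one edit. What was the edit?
The transformation is: watermarked with the text "SAMPLE" in the lower-right corner.

A dark label reading "SAMPLE" appears in the lower-right corner.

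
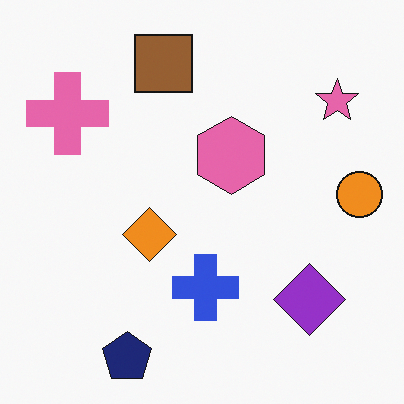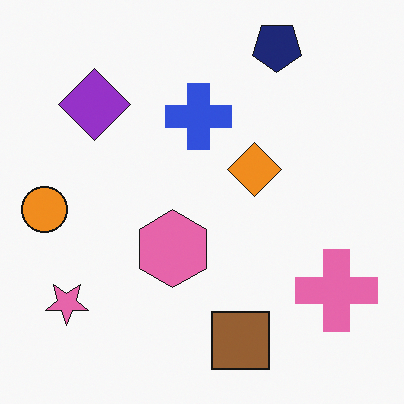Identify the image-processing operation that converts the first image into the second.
It was rotated 180°.

The navy pentagon sits in the bottom-left of the first image and the top-right of the second — consistent with a whole-image 180° rotation.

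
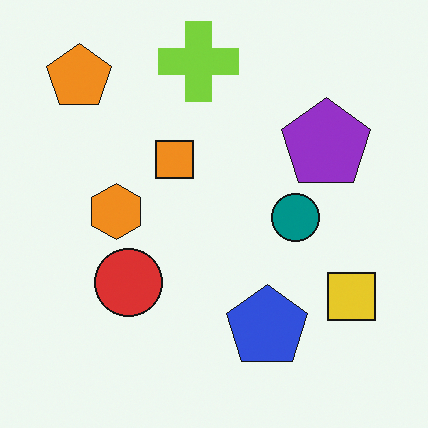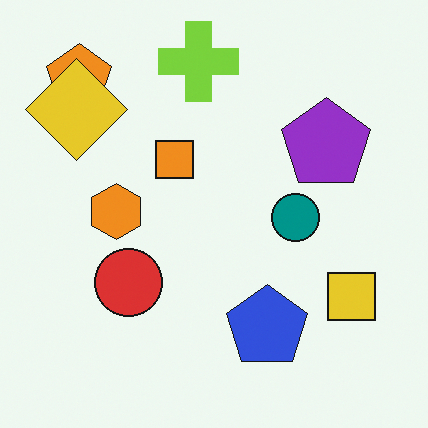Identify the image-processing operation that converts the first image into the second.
The image was overlaid with an additional yellow diamond.

A yellow diamond appears in the second image that is absent from the first.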